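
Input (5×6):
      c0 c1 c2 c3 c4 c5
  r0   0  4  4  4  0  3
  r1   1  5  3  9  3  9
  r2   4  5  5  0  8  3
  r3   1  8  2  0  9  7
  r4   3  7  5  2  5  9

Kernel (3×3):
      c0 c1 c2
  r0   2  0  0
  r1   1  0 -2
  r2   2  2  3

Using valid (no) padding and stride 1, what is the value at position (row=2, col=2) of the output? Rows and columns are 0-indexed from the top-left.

The receptive field on the input at this output position is [5 0 8 / 2 0 9 / 5 2 5]. Elementwise product with the kernel and sum: 5·2 + 2·1 + 9·-2 + 5·2 + 2·2 + 5·3.

23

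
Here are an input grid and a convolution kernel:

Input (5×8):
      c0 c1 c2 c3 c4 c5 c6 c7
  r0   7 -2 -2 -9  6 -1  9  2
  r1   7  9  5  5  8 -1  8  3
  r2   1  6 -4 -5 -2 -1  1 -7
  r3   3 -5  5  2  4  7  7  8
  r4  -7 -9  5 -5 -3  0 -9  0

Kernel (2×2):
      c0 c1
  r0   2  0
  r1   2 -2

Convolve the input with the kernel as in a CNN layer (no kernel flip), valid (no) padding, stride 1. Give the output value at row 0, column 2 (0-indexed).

The receptive field on the input at this output position is [-2 -9 / 5 5]. Elementwise product with the kernel and sum: -2·2 + 5·2 + 5·-2.

-4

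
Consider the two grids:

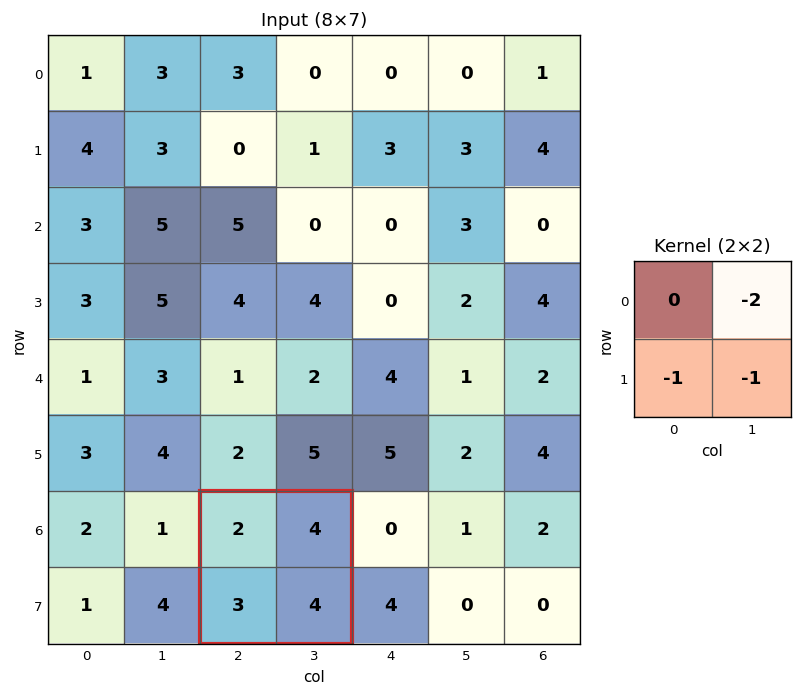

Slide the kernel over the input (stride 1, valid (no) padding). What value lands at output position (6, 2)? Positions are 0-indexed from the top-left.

The receptive field on the input at this output position is [2 4 / 3 4]. Elementwise product with the kernel and sum: 4·-2 + 3·-1 + 4·-1.

-15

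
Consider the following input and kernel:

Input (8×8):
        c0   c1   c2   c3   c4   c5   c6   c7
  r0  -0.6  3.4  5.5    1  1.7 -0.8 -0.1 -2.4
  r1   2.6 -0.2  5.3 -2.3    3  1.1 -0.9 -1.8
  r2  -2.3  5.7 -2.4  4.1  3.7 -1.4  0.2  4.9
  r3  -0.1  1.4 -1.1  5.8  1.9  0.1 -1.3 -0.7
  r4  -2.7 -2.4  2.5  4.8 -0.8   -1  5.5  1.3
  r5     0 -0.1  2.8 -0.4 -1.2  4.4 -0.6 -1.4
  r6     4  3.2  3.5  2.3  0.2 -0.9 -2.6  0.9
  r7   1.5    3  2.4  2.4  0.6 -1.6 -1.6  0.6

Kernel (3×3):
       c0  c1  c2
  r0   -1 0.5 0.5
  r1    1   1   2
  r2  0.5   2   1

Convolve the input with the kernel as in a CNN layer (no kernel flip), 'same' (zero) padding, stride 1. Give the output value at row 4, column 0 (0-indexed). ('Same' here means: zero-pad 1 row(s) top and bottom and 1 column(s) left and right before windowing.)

-6.95

The receptive field on the zero-padded input at this output position is [0 -0.1 1.4 / 0 -2.7 -2.4 / 0 0 -0.1]. Elementwise product with the kernel and sum: 0·-1 + -0.1·0.5 + 1.4·0.5 + 0·1 + -2.7·1 + -2.4·2 + 0·0.5 + 0·2 + -0.1·1.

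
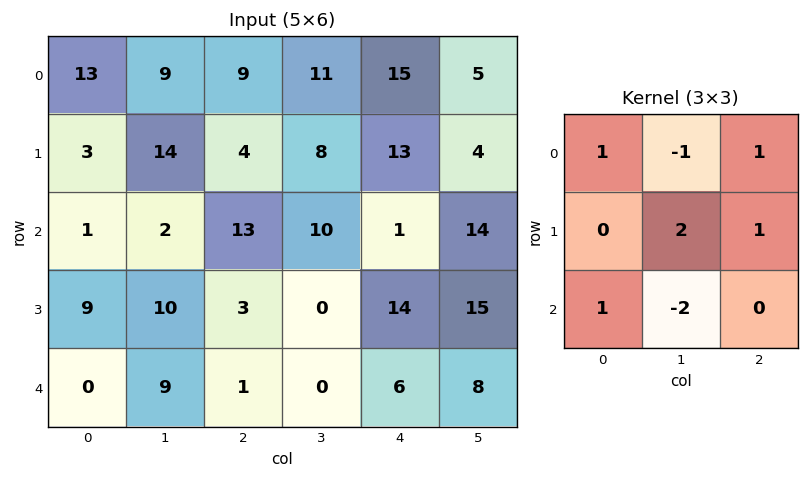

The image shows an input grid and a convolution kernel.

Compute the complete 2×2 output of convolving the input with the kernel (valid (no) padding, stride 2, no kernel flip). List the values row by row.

Output[0,0]: The receptive field on the input at this output position is [13 9 9 / 3 14 4 / 1 2 13]. Elementwise product with the kernel and sum: 13·1 + 9·-1 + 9·1 + 14·2 + 4·1 + 1·1 + 2·-2.

42 35
17 19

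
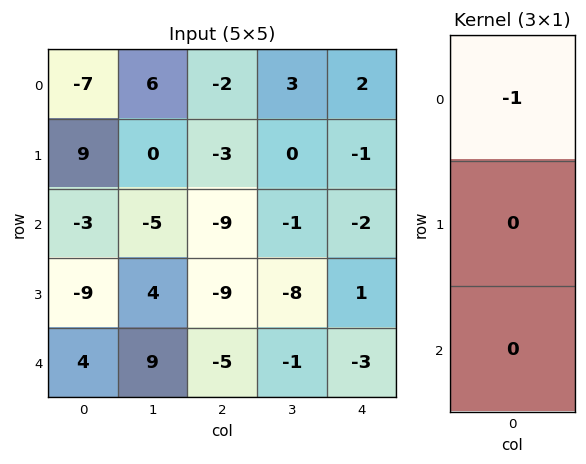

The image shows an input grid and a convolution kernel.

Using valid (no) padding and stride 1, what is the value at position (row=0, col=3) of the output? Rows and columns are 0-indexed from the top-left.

-3

The receptive field on the input at this output position is [3 / 0 / -1]. Elementwise product with the kernel and sum: 3·-1.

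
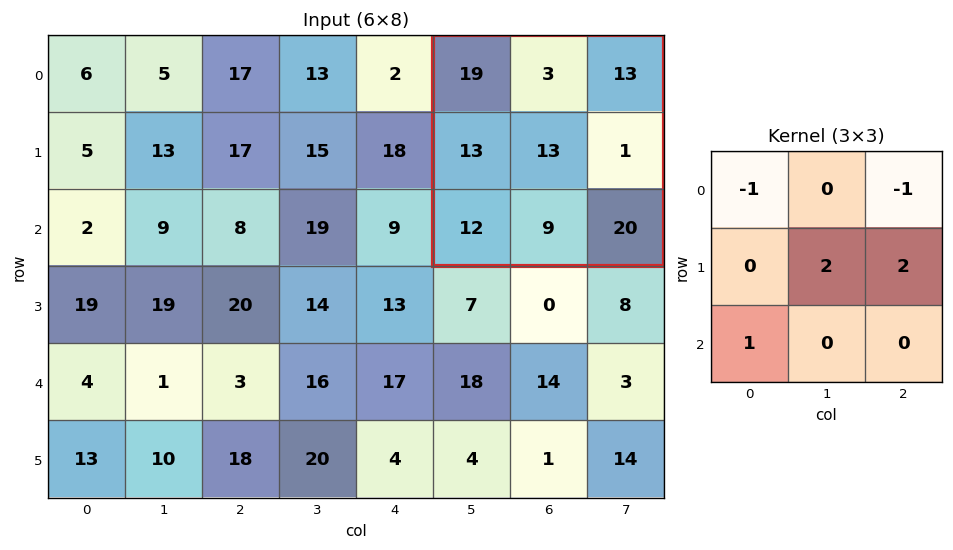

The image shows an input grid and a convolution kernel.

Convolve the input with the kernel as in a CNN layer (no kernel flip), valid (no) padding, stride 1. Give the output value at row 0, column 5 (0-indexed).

The receptive field on the input at this output position is [19 3 13 / 13 13 1 / 12 9 20]. Elementwise product with the kernel and sum: 19·-1 + 13·-1 + 13·2 + 1·2 + 12·1.

8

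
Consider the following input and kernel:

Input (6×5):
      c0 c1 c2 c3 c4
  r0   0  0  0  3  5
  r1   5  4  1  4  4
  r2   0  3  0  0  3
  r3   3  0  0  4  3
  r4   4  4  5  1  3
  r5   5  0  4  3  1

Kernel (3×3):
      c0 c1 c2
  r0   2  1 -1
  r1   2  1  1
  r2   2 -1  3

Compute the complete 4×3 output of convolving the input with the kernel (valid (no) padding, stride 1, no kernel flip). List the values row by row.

12 16 17
22 23 10
28 16 22
45 15 23

Output[0,0]: The receptive field on the input at this output position is [0 0 0 / 5 4 1 / 0 3 0]. Elementwise product with the kernel and sum: 0·2 + 0·1 + 0·-1 + 5·2 + 4·1 + 1·1 + 0·2 + 3·-1 + 0·3.
Output[0,1]: The receptive field on the input at this output position is [0 0 3 / 4 1 4 / 3 0 0]. Elementwise product with the kernel and sum: 0·2 + 0·1 + 3·-1 + 4·2 + 1·1 + 4·1 + 3·2 + 0·-1 + 0·3.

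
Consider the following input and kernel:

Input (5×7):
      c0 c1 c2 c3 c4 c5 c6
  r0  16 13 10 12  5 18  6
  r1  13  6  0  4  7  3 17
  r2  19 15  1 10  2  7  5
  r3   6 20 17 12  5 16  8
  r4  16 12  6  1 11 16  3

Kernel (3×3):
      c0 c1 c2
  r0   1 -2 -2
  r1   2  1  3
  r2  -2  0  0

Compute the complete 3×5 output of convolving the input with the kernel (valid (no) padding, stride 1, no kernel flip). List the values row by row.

Output[0,0]: The receptive field on the input at this output position is [16 13 10 / 13 6 0 / 19 15 1]. Elementwise product with the kernel and sum: 16·1 + 13·-2 + 10·-2 + 13·2 + 6·1 + 0·3 + 19·-2.

-36 -37 -1 -30 21
45 19 -38 3 -17
38 62 26 67 6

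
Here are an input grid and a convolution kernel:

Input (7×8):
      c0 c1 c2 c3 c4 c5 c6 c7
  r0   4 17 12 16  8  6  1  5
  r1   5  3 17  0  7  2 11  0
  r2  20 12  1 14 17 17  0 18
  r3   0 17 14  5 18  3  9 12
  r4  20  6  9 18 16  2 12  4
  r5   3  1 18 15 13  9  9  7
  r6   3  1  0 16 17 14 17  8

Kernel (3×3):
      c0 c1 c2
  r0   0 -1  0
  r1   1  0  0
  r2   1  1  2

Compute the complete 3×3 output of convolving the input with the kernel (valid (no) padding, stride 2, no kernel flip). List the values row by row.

Output[0,0]: The receptive field on the input at this output position is [4 17 12 / 5 3 17 / 20 12 1]. Elementwise product with the kernel and sum: 17·-1 + 5·1 + 20·1 + 12·1 + 1·2.

22 50 35
32 59 43
1 50 76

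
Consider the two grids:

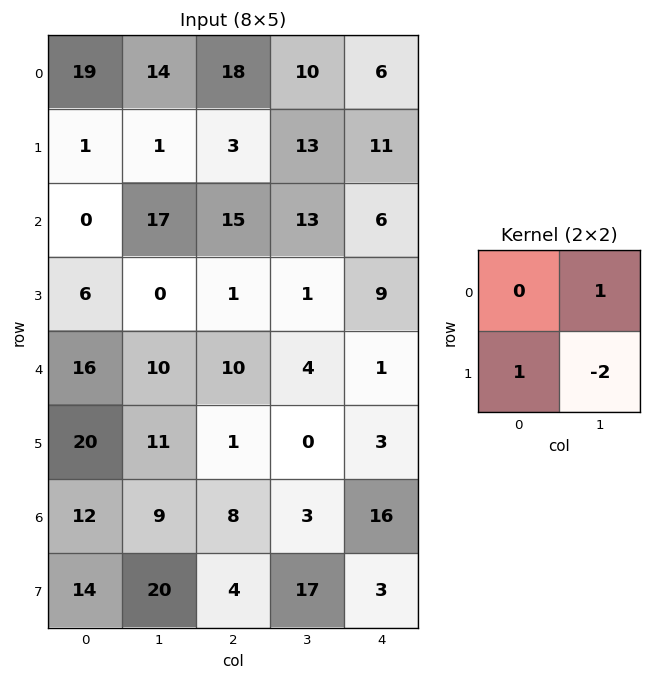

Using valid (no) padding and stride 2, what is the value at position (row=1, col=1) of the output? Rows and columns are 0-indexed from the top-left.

12

The receptive field on the input at this output position is [15 13 / 1 1]. Elementwise product with the kernel and sum: 13·1 + 1·1 + 1·-2.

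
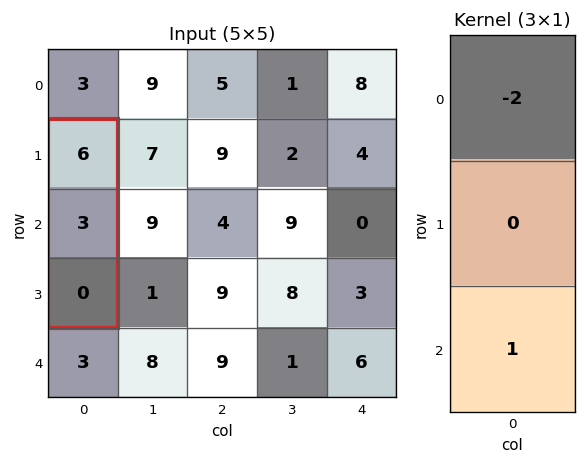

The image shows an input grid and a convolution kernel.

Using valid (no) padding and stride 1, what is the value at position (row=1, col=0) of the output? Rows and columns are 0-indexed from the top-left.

-12

The receptive field on the input at this output position is [6 / 3 / 0]. Elementwise product with the kernel and sum: 6·-2 + 0·1.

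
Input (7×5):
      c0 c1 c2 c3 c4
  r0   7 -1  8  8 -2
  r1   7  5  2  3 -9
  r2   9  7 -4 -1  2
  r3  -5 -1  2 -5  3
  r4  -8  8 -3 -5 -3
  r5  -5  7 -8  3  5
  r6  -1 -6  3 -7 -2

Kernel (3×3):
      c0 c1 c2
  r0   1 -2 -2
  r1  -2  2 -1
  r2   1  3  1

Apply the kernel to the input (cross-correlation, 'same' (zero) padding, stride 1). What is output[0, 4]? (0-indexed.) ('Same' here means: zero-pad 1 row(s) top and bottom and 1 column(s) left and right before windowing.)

The receptive field on the zero-padded input at this output position is [0 0 0 / 8 -2 0 / 3 -9 0]. Elementwise product with the kernel and sum: 0·1 + 0·-2 + 0·-2 + 8·-2 + -2·2 + 0·-1 + 3·1 + -9·3 + 0·1.

-44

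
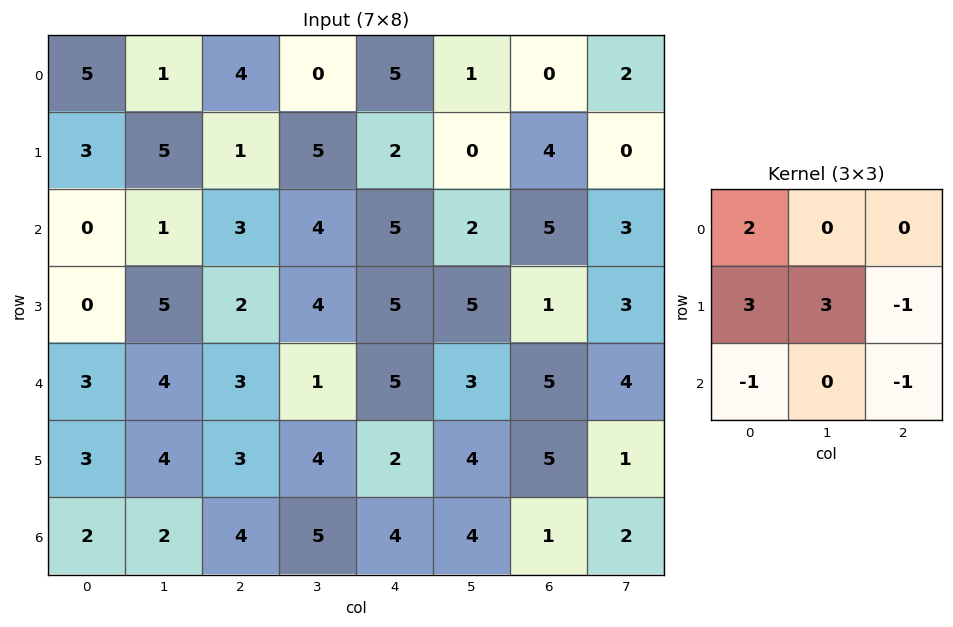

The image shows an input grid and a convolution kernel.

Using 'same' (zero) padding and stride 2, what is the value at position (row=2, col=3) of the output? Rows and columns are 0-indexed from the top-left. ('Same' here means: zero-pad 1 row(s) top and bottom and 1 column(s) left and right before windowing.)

25

The receptive field on the zero-padded input at this output position is [5 1 3 / 3 5 4 / 4 5 1]. Elementwise product with the kernel and sum: 5·2 + 3·3 + 5·3 + 4·-1 + 4·-1 + 1·-1.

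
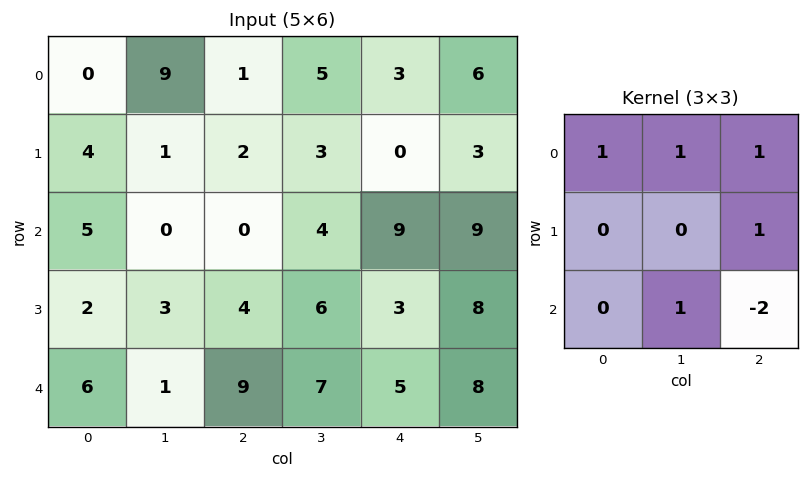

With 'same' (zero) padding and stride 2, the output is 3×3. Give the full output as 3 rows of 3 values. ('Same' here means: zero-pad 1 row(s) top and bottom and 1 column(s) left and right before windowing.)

11 1 0
1 2 2
6 20 25

Output[0,0]: The receptive field on the zero-padded input at this output position is [0 0 0 / 0 0 9 / 0 4 1]. Elementwise product with the kernel and sum: 0·1 + 0·1 + 0·1 + 9·1 + 4·1 + 1·-2.
Output[0,1]: The receptive field on the zero-padded input at this output position is [0 0 0 / 9 1 5 / 1 2 3]. Elementwise product with the kernel and sum: 0·1 + 0·1 + 0·1 + 5·1 + 2·1 + 3·-2.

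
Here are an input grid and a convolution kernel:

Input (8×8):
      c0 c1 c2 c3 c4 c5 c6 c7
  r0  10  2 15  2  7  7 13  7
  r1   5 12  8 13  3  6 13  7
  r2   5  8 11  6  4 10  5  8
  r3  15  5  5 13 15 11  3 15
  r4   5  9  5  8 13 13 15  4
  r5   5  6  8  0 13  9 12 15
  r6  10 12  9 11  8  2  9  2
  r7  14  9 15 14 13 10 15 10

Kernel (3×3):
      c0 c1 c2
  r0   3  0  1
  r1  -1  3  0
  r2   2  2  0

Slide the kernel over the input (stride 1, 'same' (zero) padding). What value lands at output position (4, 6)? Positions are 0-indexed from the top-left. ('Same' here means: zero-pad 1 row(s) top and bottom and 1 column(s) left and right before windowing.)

122

The receptive field on the zero-padded input at this output position is [11 3 15 / 13 15 4 / 9 12 15]. Elementwise product with the kernel and sum: 11·3 + 15·1 + 13·-1 + 15·3 + 9·2 + 12·2.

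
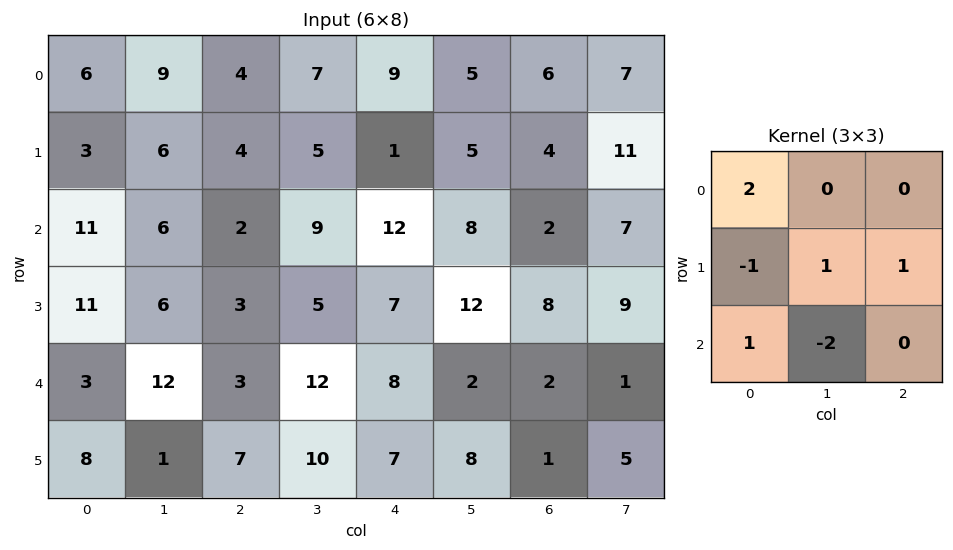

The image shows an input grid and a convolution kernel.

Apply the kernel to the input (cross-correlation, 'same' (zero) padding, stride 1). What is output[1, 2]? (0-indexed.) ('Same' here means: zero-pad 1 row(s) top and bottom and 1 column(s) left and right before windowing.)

The receptive field on the zero-padded input at this output position is [9 4 7 / 6 4 5 / 6 2 9]. Elementwise product with the kernel and sum: 9·2 + 6·-1 + 4·1 + 5·1 + 6·1 + 2·-2.

23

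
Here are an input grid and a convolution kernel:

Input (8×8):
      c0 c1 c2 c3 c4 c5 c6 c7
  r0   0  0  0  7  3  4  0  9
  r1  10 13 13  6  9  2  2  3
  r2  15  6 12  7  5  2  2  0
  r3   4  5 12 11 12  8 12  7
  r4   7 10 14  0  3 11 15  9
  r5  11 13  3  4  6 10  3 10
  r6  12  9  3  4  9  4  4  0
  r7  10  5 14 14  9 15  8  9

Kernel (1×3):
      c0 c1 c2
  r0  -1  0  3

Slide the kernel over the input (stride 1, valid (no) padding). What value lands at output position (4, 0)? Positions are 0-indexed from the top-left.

35

The receptive field on the input at this output position is [7 10 14]. Elementwise product with the kernel and sum: 7·-1 + 14·3.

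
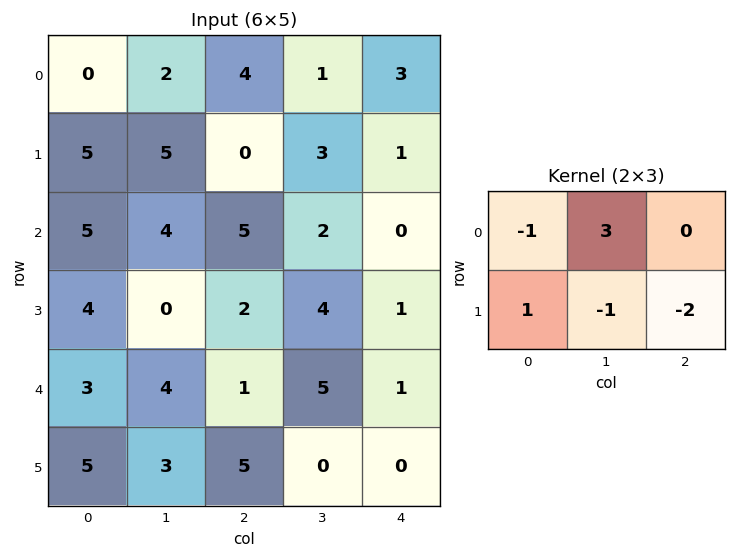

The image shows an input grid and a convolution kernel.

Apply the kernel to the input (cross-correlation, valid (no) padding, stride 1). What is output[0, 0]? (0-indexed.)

6

The receptive field on the input at this output position is [0 2 4 / 5 5 0]. Elementwise product with the kernel and sum: 0·-1 + 2·3 + 5·1 + 5·-1 + 0·-2.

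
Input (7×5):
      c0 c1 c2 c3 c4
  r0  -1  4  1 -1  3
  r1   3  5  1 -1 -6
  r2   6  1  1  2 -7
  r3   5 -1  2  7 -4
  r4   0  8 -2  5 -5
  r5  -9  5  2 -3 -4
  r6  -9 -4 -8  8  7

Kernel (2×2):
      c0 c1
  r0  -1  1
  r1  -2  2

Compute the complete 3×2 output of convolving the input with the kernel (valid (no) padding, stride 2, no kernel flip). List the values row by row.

9 -6
-17 11
36 -3

Output[0,0]: The receptive field on the input at this output position is [-1 4 / 3 5]. Elementwise product with the kernel and sum: -1·-1 + 4·1 + 3·-2 + 5·2.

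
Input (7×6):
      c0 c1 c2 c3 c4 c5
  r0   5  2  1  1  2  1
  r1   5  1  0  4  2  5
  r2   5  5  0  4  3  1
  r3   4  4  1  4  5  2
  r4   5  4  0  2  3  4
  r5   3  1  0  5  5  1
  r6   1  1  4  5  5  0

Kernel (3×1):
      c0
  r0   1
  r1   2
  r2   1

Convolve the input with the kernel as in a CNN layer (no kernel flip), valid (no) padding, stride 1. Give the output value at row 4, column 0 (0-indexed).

12

The receptive field on the input at this output position is [5 / 3 / 1]. Elementwise product with the kernel and sum: 5·1 + 3·2 + 1·1.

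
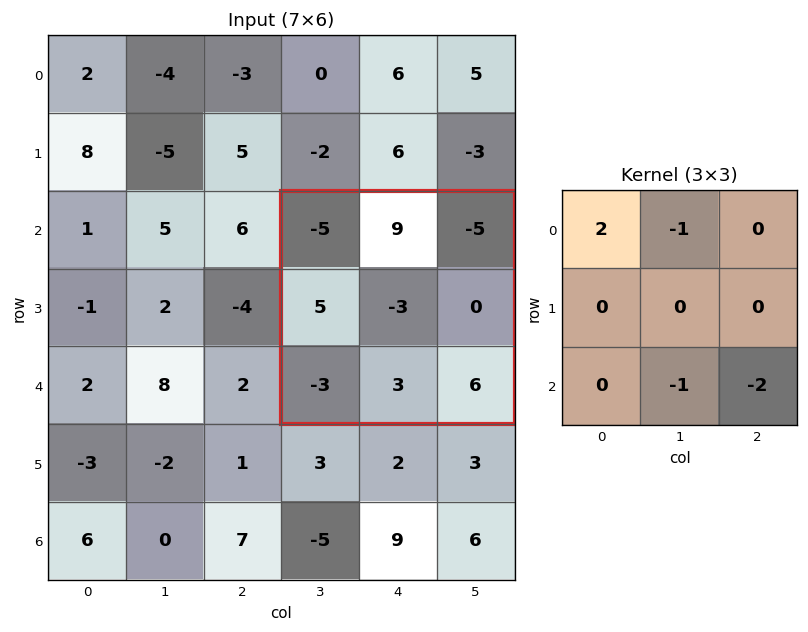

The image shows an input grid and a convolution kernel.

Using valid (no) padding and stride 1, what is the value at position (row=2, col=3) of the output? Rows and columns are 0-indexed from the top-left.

-34

The receptive field on the input at this output position is [-5 9 -5 / 5 -3 0 / -3 3 6]. Elementwise product with the kernel and sum: -5·2 + 9·-1 + 3·-1 + 6·-2.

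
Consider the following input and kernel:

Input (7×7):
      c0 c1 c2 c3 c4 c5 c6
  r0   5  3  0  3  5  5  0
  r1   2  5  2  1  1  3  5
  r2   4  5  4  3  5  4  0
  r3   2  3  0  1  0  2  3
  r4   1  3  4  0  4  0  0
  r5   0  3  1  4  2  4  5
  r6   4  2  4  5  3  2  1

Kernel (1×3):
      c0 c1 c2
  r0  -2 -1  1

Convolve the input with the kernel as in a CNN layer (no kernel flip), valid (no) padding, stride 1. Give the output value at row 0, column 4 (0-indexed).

The receptive field on the input at this output position is [5 5 0]. Elementwise product with the kernel and sum: 5·-2 + 5·-1 + 0·1.

-15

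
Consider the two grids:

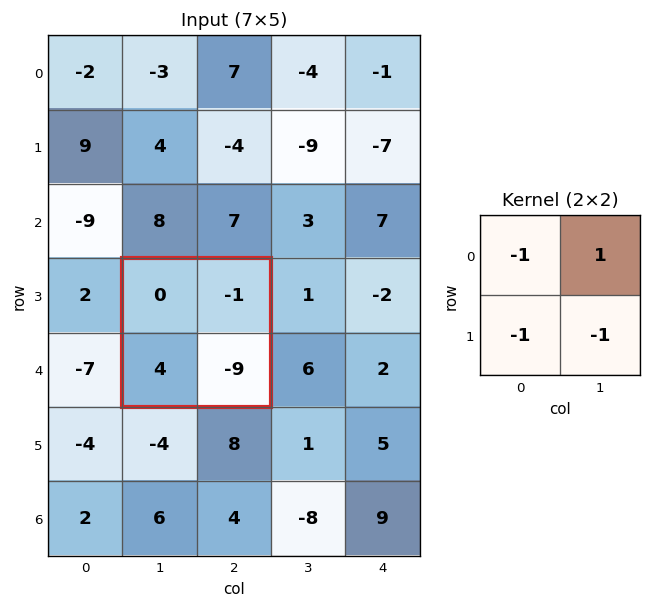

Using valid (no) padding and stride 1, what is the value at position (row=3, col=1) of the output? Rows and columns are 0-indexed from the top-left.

The receptive field on the input at this output position is [0 -1 / 4 -9]. Elementwise product with the kernel and sum: 0·-1 + -1·1 + 4·-1 + -9·-1.

4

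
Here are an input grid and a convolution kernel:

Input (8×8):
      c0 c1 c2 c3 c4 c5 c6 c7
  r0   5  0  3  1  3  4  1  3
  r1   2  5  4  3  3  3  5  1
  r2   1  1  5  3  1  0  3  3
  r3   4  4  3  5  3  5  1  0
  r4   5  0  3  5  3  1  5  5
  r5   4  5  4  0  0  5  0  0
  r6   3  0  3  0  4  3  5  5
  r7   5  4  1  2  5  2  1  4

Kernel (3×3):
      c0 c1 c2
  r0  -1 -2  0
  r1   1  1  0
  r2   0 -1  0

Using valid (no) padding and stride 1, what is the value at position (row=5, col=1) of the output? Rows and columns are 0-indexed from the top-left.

The receptive field on the input at this output position is [5 4 0 / 0 3 0 / 4 1 2]. Elementwise product with the kernel and sum: 5·-1 + 4·-2 + 0·1 + 3·1 + 1·-1.

-11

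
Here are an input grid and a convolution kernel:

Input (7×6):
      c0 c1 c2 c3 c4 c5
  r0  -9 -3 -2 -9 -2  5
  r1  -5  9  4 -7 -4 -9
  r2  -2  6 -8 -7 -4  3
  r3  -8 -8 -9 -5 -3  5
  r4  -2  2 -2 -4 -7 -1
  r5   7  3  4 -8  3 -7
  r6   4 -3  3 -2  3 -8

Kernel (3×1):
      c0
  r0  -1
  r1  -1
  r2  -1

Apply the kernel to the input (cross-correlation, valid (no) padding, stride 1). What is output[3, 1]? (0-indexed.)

The receptive field on the input at this output position is [-8 / 2 / 3]. Elementwise product with the kernel and sum: -8·-1 + 2·-1 + 3·-1.

3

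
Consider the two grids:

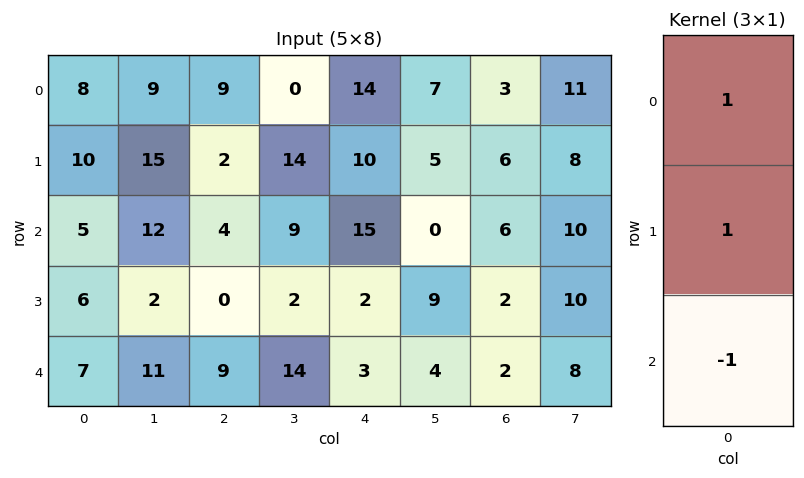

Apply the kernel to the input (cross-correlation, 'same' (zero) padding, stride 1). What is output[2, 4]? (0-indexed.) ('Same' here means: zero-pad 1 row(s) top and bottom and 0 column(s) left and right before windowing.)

23

The receptive field on the zero-padded input at this output position is [10 / 15 / 2]. Elementwise product with the kernel and sum: 10·1 + 15·1 + 2·-1.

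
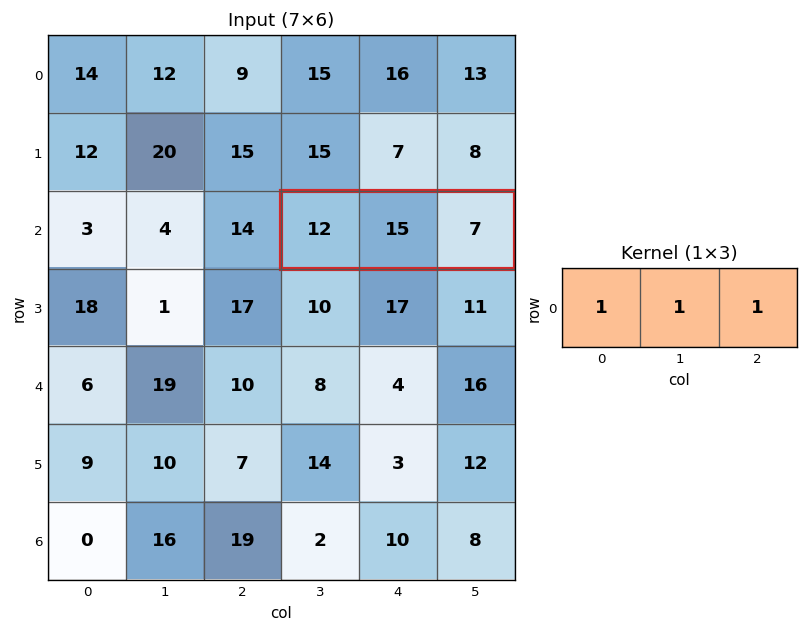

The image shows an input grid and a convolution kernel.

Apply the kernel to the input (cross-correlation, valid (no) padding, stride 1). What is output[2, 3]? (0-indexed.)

The receptive field on the input at this output position is [12 15 7]. Elementwise product with the kernel and sum: 12·1 + 15·1 + 7·1.

34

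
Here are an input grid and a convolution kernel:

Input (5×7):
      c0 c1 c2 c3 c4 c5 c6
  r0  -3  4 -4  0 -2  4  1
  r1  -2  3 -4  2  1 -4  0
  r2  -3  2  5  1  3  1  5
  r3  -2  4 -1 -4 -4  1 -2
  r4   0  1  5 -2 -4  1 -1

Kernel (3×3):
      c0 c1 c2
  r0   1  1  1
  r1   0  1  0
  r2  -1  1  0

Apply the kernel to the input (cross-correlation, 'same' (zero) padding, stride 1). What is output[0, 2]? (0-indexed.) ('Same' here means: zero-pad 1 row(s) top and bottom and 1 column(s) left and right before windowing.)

The receptive field on the zero-padded input at this output position is [0 0 0 / 4 -4 0 / 3 -4 2]. Elementwise product with the kernel and sum: 0·1 + 0·1 + 0·1 + -4·1 + 3·-1 + -4·1.

-11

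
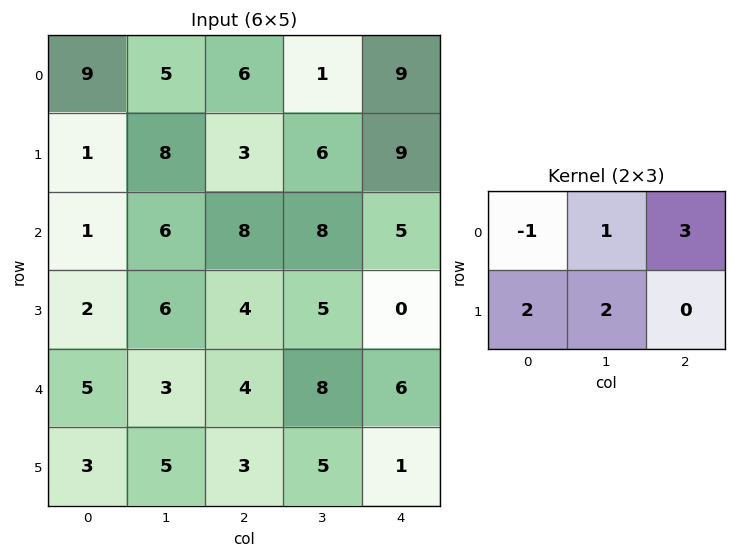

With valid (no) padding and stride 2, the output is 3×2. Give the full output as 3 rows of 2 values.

32 40
45 33
26 38

Output[0,0]: The receptive field on the input at this output position is [9 5 6 / 1 8 3]. Elementwise product with the kernel and sum: 9·-1 + 5·1 + 6·3 + 1·2 + 8·2.
Output[0,1]: The receptive field on the input at this output position is [6 1 9 / 3 6 9]. Elementwise product with the kernel and sum: 6·-1 + 1·1 + 9·3 + 3·2 + 6·2.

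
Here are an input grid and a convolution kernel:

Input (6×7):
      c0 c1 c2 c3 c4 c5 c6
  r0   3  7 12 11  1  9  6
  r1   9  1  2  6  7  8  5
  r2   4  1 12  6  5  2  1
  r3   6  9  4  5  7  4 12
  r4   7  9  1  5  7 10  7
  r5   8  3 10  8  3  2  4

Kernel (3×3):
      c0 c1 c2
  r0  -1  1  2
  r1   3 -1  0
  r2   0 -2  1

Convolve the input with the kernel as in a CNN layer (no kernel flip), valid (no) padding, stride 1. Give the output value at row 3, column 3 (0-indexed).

The receptive field on the input at this output position is [5 7 4 / 5 7 10 / 8 3 2]. Elementwise product with the kernel and sum: 5·-1 + 7·1 + 4·2 + 5·3 + 7·-1 + 3·-2 + 2·1.

14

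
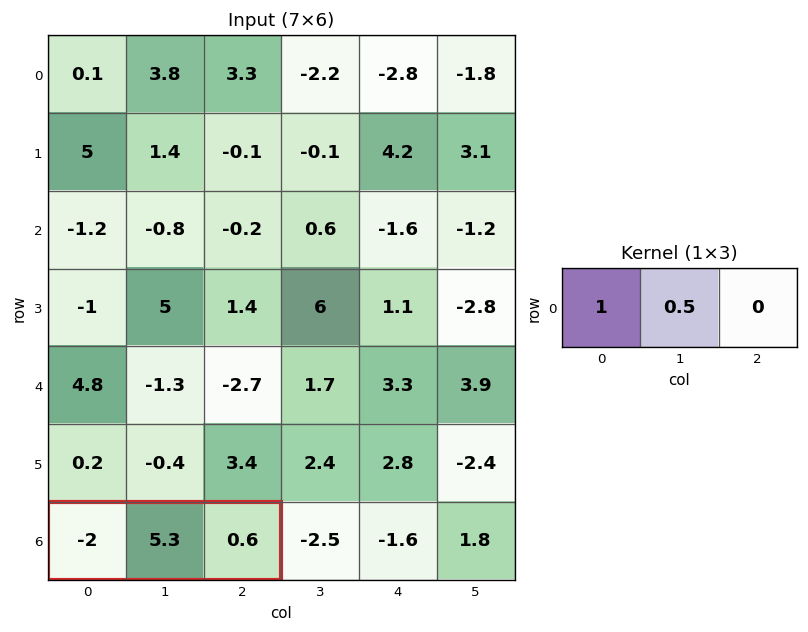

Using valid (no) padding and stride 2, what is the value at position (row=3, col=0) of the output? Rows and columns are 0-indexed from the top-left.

The receptive field on the input at this output position is [-2 5.3 0.6]. Elementwise product with the kernel and sum: -2·1 + 5.3·0.5.

0.65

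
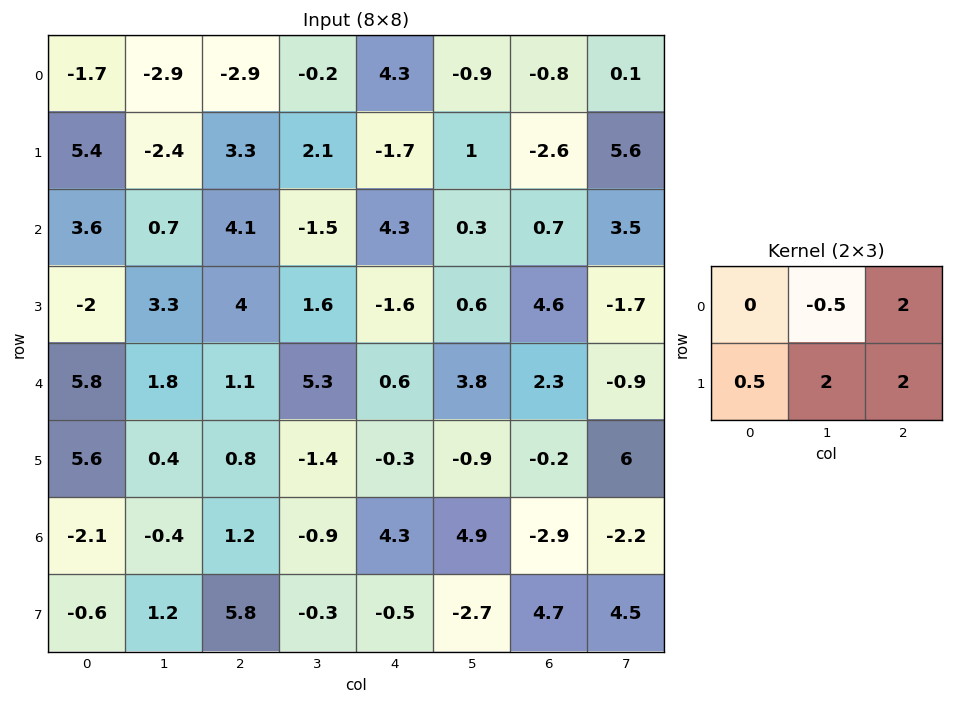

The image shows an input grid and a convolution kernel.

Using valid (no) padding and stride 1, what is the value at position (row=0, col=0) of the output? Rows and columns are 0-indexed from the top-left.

The receptive field on the input at this output position is [-1.7 -2.9 -2.9 / 5.4 -2.4 3.3]. Elementwise product with the kernel and sum: -2.9·-0.5 + -2.9·2 + 5.4·0.5 + -2.4·2 + 3.3·2.

0.15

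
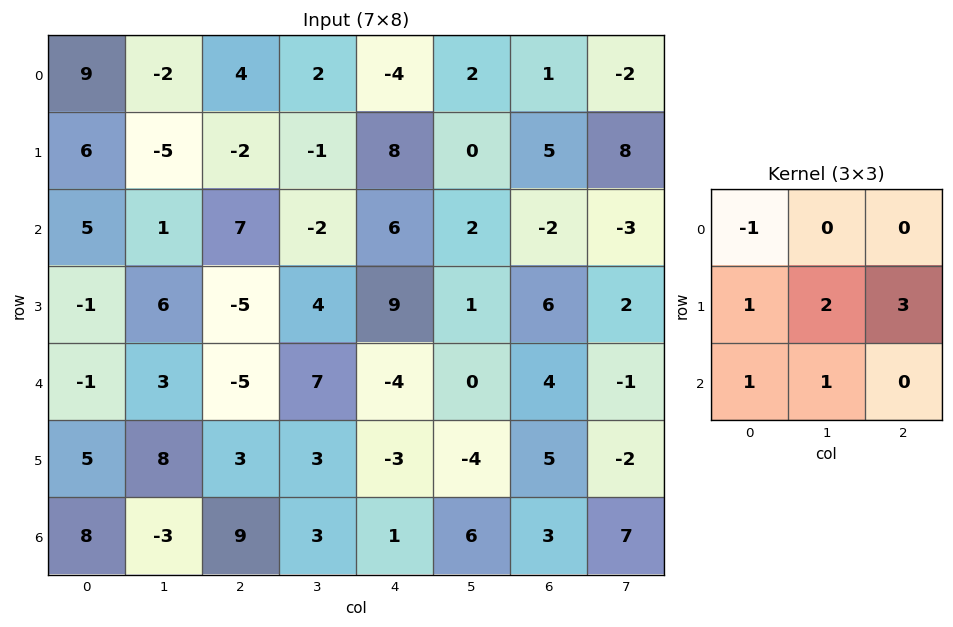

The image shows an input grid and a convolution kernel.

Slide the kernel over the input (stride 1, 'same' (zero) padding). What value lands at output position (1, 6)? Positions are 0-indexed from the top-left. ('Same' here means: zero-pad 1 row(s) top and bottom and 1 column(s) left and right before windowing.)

32

The receptive field on the zero-padded input at this output position is [2 1 -2 / 0 5 8 / 2 -2 -3]. Elementwise product with the kernel and sum: 2·-1 + 0·1 + 5·2 + 8·3 + 2·1 + -2·1.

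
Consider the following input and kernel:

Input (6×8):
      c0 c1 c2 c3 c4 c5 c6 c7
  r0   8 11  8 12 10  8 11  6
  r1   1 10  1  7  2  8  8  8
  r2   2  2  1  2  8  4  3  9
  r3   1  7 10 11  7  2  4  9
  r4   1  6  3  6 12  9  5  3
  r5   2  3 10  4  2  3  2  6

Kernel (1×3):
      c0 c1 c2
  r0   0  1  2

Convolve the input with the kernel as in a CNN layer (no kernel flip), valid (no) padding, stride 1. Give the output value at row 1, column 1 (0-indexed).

The receptive field on the input at this output position is [10 1 7]. Elementwise product with the kernel and sum: 1·1 + 7·2.

15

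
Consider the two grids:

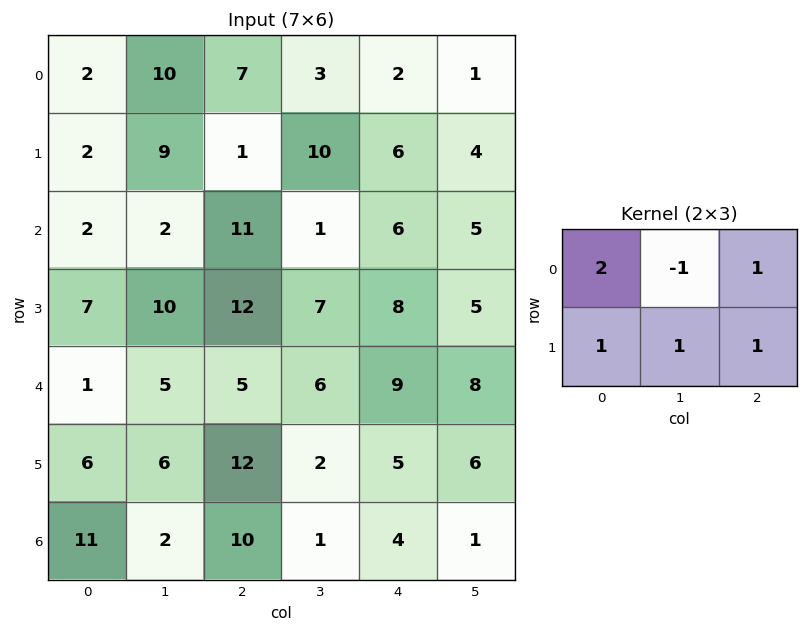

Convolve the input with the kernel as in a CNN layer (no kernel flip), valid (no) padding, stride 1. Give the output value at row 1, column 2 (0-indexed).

The receptive field on the input at this output position is [1 10 6 / 11 1 6]. Elementwise product with the kernel and sum: 1·2 + 10·-1 + 6·1 + 11·1 + 1·1 + 6·1.

16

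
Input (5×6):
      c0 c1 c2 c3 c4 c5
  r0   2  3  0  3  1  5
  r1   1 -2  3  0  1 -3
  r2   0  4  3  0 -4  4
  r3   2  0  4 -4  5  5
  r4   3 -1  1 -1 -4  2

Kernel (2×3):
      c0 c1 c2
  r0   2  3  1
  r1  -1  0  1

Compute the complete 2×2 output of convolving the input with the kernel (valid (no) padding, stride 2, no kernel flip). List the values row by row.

Output[0,0]: The receptive field on the input at this output position is [2 3 0 / 1 -2 3]. Elementwise product with the kernel and sum: 2·2 + 3·3 + 0·1 + 1·-1 + 3·1.
Output[0,1]: The receptive field on the input at this output position is [0 3 1 / 3 0 1]. Elementwise product with the kernel and sum: 0·2 + 3·3 + 1·1 + 3·-1 + 1·1.

15 8
17 3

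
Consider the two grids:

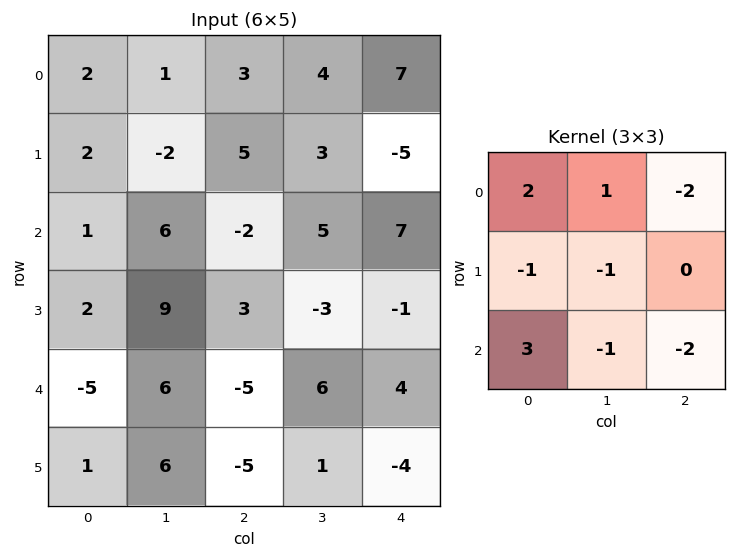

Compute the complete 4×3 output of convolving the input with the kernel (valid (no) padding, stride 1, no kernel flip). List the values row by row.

Output[0,0]: The receptive field on the input at this output position is [2 1 3 / 2 -2 5 / 1 6 -2]. Elementwise product with the kernel and sum: 2·2 + 1·1 + 3·-2 + 2·-1 + -2·-1 + 1·3 + 6·-1 + -2·-2.
Output[0,1]: The receptive field on the input at this output position is [1 3 4 / -2 5 3 / 6 -2 5]. Elementwise product with the kernel and sum: 1·2 + 3·1 + 4·-2 + -2·-1 + 5·-1 + 6·3 + -2·-1 + 5·-2.

0 4 -37
-24 21 34
-10 -1 -42
13 47 -4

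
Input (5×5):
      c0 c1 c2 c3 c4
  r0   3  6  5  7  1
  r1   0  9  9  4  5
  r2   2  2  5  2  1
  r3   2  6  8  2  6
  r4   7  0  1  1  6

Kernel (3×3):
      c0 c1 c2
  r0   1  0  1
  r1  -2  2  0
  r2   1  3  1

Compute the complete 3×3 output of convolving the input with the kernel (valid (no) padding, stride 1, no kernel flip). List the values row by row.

39 32 8
37 51 28
23 12 4

Output[0,0]: The receptive field on the input at this output position is [3 6 5 / 0 9 9 / 2 2 5]. Elementwise product with the kernel and sum: 3·1 + 5·1 + 0·-2 + 9·2 + 2·1 + 2·3 + 5·1.
Output[0,1]: The receptive field on the input at this output position is [6 5 7 / 9 9 4 / 2 5 2]. Elementwise product with the kernel and sum: 6·1 + 7·1 + 9·-2 + 9·2 + 2·1 + 5·3 + 2·1.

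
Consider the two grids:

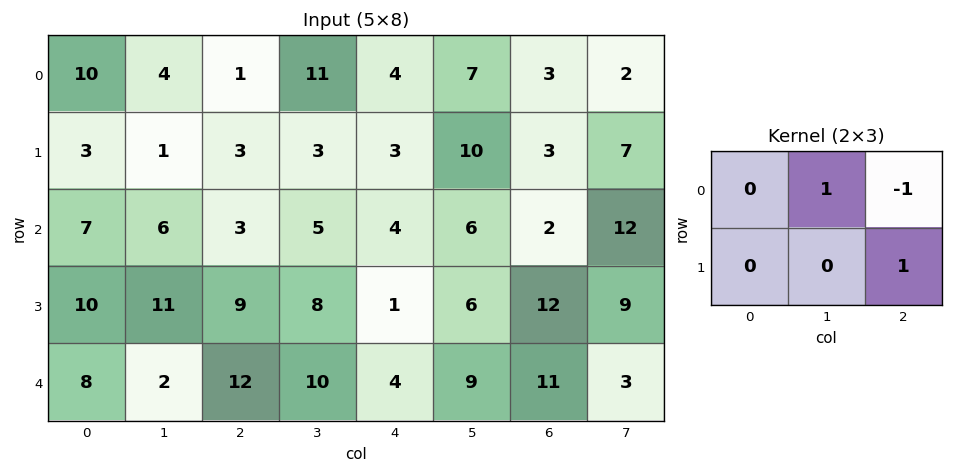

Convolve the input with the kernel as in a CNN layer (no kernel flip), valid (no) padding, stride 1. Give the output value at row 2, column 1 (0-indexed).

6

The receptive field on the input at this output position is [6 3 5 / 11 9 8]. Elementwise product with the kernel and sum: 3·1 + 5·-1 + 8·1.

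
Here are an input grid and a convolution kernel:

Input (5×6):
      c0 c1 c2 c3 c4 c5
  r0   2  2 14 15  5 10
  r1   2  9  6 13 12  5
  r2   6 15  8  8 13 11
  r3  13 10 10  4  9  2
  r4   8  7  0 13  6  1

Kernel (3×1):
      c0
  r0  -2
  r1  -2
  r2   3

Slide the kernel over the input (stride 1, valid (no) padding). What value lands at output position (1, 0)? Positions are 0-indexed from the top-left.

The receptive field on the input at this output position is [2 / 6 / 13]. Elementwise product with the kernel and sum: 2·-2 + 6·-2 + 13·3.

23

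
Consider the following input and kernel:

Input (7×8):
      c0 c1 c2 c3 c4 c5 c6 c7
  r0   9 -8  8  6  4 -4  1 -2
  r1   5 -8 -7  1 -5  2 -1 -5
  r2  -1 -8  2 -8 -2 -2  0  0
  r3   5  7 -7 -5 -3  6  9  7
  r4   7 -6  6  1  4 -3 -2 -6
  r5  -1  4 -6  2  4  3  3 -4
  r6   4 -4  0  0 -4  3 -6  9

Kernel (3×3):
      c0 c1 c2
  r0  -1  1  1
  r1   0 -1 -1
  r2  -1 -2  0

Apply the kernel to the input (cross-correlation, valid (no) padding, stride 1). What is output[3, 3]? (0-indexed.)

The receptive field on the input at this output position is [-5 -3 6 / 1 4 -3 / 2 4 3]. Elementwise product with the kernel and sum: -5·-1 + -3·1 + 6·1 + 4·-1 + -3·-1 + 2·-1 + 4·-2.

-3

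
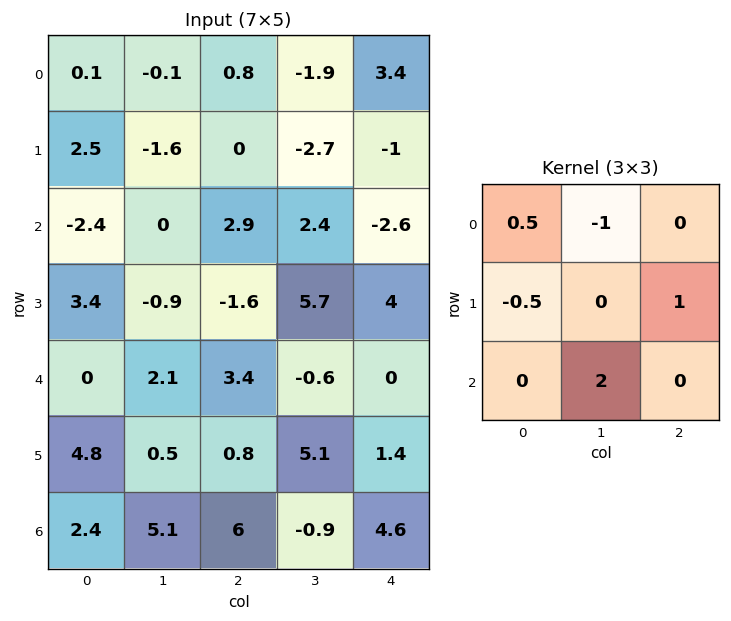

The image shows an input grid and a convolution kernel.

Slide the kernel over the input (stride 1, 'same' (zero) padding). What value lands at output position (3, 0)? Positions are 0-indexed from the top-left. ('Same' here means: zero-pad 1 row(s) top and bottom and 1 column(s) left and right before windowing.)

The receptive field on the zero-padded input at this output position is [0 -2.4 0 / 0 3.4 -0.9 / 0 0 2.1]. Elementwise product with the kernel and sum: 0·0.5 + -2.4·-1 + 0·-0.5 + -0.9·1 + 0·2.

1.5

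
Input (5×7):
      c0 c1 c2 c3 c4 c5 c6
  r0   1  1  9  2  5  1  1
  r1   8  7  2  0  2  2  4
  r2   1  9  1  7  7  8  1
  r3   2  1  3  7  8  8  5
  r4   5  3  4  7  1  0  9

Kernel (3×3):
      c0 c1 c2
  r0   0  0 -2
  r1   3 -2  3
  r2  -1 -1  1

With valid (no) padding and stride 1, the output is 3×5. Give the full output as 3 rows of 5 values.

Output[0,0]: The receptive field on the input at this output position is [1 1 9 / 8 7 2 / 1 9 1]. Elementwise product with the kernel and sum: 9·-2 + 8·3 + 7·-2 + 2·3 + 1·-1 + 9·-1 + 1·1.
Output[0,1]: The receptive field on the input at this output position is [1 9 2 / 7 2 0 / 9 1 7]. Elementwise product with the kernel and sum: 2·-2 + 7·3 + 2·-2 + 0·3 + 9·-1 + 1·-1 + 7·1.

-11 10 1 -6 -2
-16 49 4 20 -11
7 4 -5 5 29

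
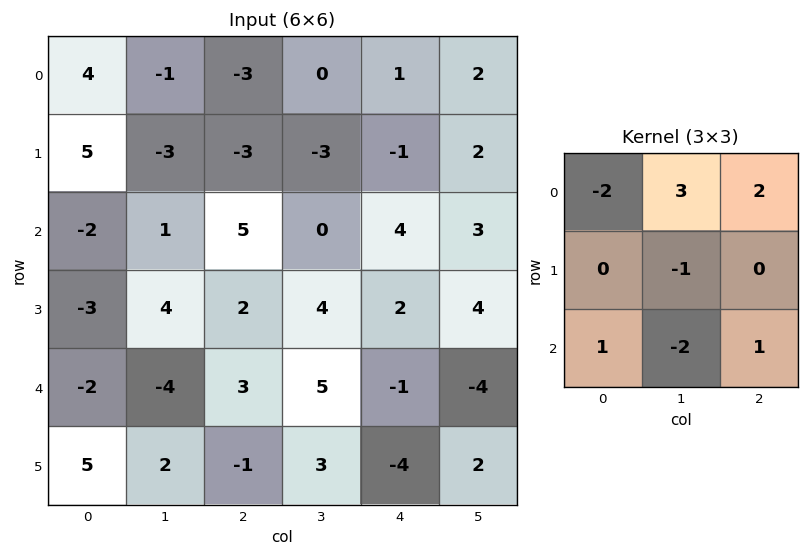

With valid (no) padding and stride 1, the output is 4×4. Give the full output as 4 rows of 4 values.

Output[0,0]: The receptive field on the input at this output position is [4 -1 -3 / 5 -3 -3 / -2 1 5]. Elementwise product with the kernel and sum: 4·-2 + -1·3 + -3·2 + -3·-1 + -2·1 + 1·-2 + 5·1.

-13 -13 20 3
-35 -10 -9 7
22 6 -14 19
26 10 -4 20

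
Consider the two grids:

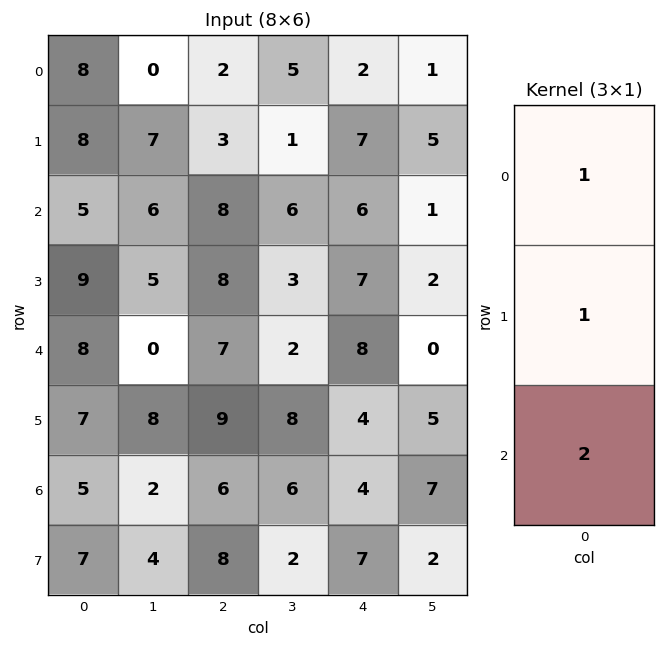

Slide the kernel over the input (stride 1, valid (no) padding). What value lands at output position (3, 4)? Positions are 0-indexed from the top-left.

23

The receptive field on the input at this output position is [7 / 8 / 4]. Elementwise product with the kernel and sum: 7·1 + 8·1 + 4·2.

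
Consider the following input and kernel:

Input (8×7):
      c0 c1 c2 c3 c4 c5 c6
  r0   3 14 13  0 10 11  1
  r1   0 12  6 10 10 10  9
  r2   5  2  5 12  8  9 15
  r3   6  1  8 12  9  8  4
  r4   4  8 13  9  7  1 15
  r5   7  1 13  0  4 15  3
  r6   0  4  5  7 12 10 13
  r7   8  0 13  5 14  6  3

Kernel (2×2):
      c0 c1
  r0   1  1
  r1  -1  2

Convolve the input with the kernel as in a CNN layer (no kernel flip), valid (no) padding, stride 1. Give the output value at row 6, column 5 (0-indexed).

23

The receptive field on the input at this output position is [10 13 / 6 3]. Elementwise product with the kernel and sum: 10·1 + 13·1 + 6·-1 + 3·2.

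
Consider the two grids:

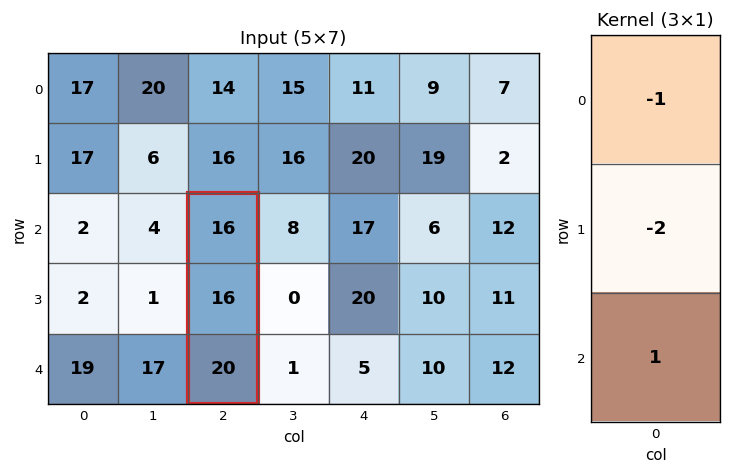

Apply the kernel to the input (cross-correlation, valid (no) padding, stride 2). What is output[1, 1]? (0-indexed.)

The receptive field on the input at this output position is [16 / 16 / 20]. Elementwise product with the kernel and sum: 16·-1 + 16·-2 + 20·1.

-28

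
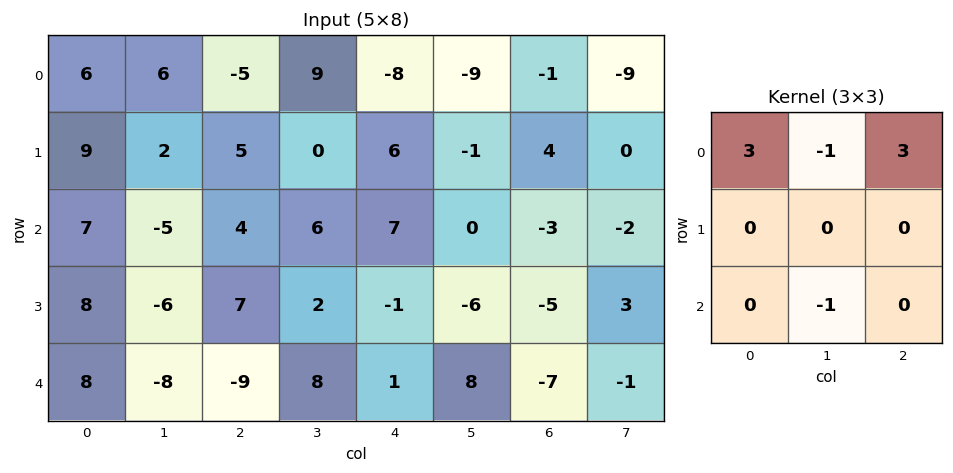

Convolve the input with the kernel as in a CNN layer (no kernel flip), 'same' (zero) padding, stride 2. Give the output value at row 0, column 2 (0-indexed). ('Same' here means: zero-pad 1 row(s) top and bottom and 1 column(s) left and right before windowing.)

-6

The receptive field on the zero-padded input at this output position is [0 0 0 / 9 -8 -9 / 0 6 -1]. Elementwise product with the kernel and sum: 0·3 + 0·-1 + 0·3 + 6·-1.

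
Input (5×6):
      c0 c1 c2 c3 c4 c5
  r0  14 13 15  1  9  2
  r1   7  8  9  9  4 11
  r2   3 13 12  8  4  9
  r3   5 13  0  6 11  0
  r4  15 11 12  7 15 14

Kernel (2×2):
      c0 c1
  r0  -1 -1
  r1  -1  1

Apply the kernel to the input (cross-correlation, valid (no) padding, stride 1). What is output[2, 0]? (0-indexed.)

The receptive field on the input at this output position is [3 13 / 5 13]. Elementwise product with the kernel and sum: 3·-1 + 13·-1 + 5·-1 + 13·1.

-8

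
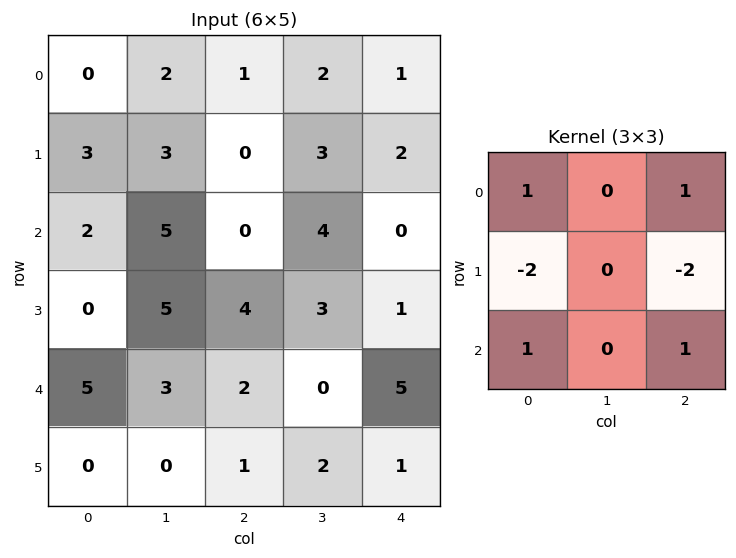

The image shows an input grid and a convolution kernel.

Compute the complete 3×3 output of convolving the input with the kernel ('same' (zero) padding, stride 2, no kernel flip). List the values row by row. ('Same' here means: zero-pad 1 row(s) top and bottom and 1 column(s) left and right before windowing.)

Output[0,0]: The receptive field on the zero-padded input at this output position is [0 0 0 / 0 0 2 / 0 3 3]. Elementwise product with the kernel and sum: 0·1 + 0·1 + 0·-2 + 2·-2 + 0·1 + 3·1.

-1 -2 -1
-2 -4 -2
-1 4 5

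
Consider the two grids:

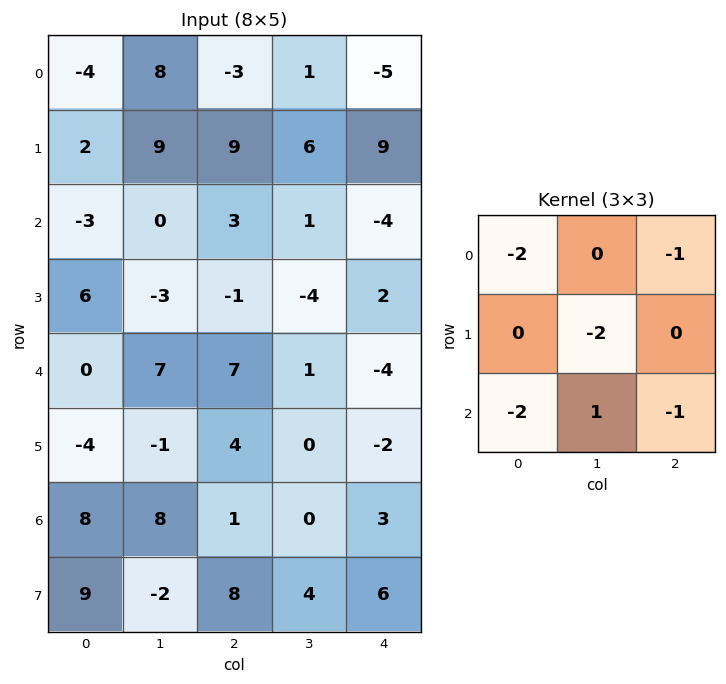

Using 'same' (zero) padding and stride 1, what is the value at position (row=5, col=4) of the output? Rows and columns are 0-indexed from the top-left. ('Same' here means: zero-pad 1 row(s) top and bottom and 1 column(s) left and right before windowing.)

5

The receptive field on the zero-padded input at this output position is [1 -4 0 / 0 -2 0 / 0 3 0]. Elementwise product with the kernel and sum: 1·-2 + 0·-1 + -2·-2 + 0·-2 + 3·1 + 0·-1.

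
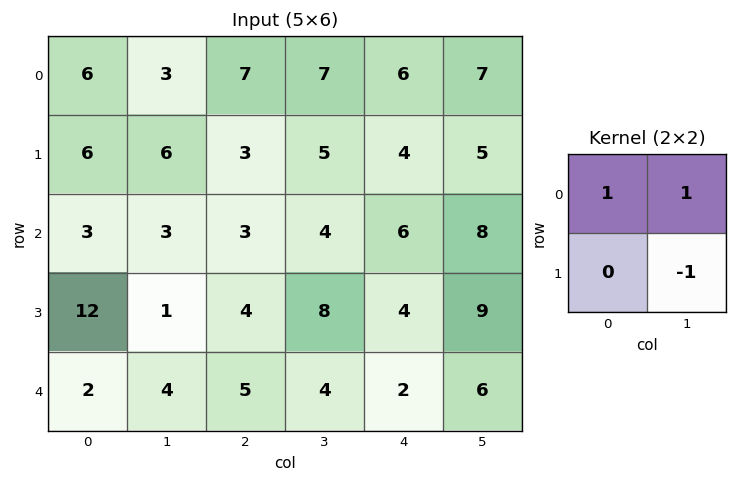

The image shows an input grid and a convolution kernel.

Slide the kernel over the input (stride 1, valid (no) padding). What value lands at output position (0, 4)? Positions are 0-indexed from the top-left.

8

The receptive field on the input at this output position is [6 7 / 4 5]. Elementwise product with the kernel and sum: 6·1 + 7·1 + 5·-1.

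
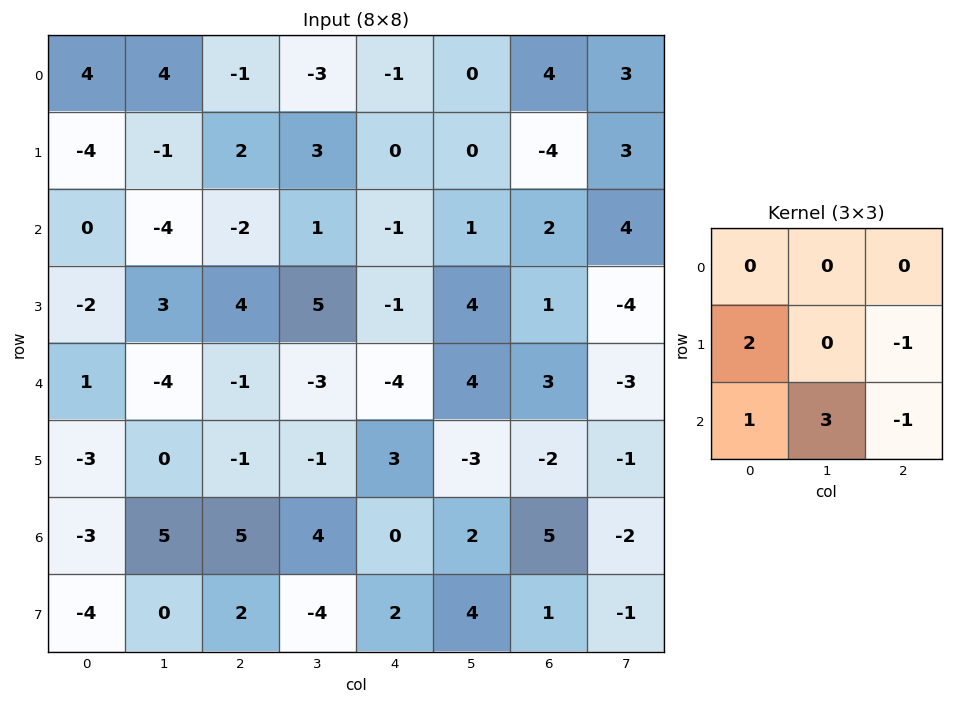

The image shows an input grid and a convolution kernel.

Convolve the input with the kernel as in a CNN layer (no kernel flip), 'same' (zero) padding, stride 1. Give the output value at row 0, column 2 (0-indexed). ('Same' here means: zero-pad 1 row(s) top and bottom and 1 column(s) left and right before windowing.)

The receptive field on the zero-padded input at this output position is [0 0 0 / 4 -1 -3 / -1 2 3]. Elementwise product with the kernel and sum: 4·2 + -3·-1 + -1·1 + 2·3 + 3·-1.

13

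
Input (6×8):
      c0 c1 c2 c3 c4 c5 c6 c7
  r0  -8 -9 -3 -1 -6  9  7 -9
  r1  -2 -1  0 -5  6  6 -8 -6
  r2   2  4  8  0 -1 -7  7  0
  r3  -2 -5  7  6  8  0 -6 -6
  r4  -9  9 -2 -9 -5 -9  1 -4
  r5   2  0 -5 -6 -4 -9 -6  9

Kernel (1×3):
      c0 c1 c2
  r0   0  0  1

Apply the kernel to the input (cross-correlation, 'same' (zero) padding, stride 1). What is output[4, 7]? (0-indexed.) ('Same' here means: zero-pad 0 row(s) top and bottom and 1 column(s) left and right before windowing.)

0

The receptive field on the zero-padded input at this output position is [1 -4 0]. Elementwise product with the kernel and sum: 0·1.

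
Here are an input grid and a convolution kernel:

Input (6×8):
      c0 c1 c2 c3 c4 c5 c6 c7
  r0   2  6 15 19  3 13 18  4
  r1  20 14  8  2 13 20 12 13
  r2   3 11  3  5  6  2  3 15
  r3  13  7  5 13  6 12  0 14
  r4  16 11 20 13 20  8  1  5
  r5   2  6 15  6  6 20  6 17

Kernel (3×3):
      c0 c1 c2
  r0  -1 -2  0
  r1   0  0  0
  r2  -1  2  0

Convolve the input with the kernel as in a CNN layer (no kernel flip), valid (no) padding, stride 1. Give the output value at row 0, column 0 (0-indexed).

5

The receptive field on the input at this output position is [2 6 15 / 20 14 8 / 3 11 3]. Elementwise product with the kernel and sum: 2·-1 + 6·-2 + 3·-1 + 11·2.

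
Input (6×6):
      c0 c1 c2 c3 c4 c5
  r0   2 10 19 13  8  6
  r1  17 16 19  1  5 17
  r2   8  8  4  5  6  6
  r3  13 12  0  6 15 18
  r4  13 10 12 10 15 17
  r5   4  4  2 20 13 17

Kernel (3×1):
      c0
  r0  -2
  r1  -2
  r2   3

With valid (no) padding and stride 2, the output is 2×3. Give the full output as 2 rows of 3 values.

-14 -64 -8
-3 28 3

Output[0,0]: The receptive field on the input at this output position is [2 / 17 / 8]. Elementwise product with the kernel and sum: 2·-2 + 17·-2 + 8·3.
Output[0,1]: The receptive field on the input at this output position is [19 / 19 / 4]. Elementwise product with the kernel and sum: 19·-2 + 19·-2 + 4·3.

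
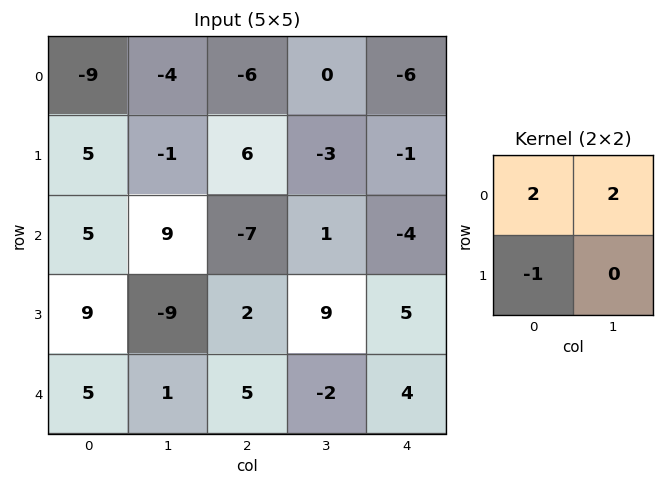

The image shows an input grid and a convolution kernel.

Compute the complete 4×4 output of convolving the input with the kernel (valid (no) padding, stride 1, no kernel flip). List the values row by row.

-31 -19 -18 -9
3 1 13 -9
19 13 -14 -15
-5 -15 17 30

Output[0,0]: The receptive field on the input at this output position is [-9 -4 / 5 -1]. Elementwise product with the kernel and sum: -9·2 + -4·2 + 5·-1.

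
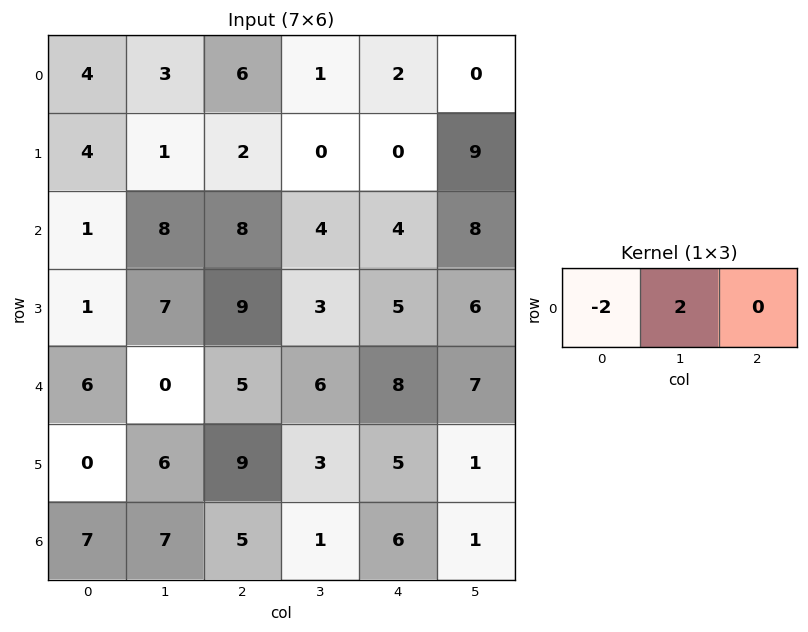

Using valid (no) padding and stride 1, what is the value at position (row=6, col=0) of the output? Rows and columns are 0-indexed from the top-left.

0

The receptive field on the input at this output position is [7 7 5]. Elementwise product with the kernel and sum: 7·-2 + 7·2.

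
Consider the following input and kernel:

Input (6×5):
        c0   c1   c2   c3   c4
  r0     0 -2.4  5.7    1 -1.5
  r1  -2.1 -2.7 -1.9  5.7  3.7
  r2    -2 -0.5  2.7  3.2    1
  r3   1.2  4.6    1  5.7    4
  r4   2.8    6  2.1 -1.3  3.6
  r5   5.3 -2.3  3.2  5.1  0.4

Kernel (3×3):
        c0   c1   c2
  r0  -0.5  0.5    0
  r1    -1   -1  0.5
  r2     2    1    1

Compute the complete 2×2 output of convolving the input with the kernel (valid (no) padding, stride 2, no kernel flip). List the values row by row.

Output[0,0]: The receptive field on the input at this output position is [0 -2.4 5.7 / -2.1 -2.7 -1.9 / -2 -0.5 2.7]. Elementwise product with the kernel and sum: 0·-0.5 + -2.4·0.5 + -2.1·-1 + -2.7·-1 + -1.9·0.5 + -2·2 + -0.5·1 + 2.7·1.
Output[0,1]: The receptive field on the input at this output position is [5.7 1 -1.5 / -1.9 5.7 3.7 / 2.7 3.2 1]. Elementwise product with the kernel and sum: 5.7·-0.5 + 1·0.5 + -1.9·-1 + 5.7·-1 + 3.7·0.5 + 2.7·2 + 3.2·1 + 1·1.

0.85 5.3
9.15 2.05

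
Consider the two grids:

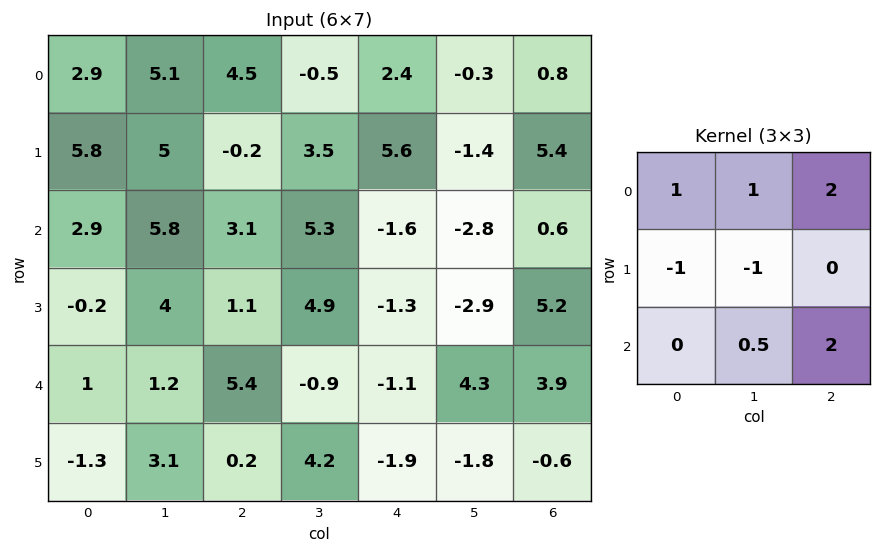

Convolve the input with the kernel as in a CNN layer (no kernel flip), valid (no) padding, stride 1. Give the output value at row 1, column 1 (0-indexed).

13.25

The receptive field on the input at this output position is [5 -0.2 3.5 / 5.8 3.1 5.3 / 4 1.1 4.9]. Elementwise product with the kernel and sum: 5·1 + -0.2·1 + 3.5·2 + 5.8·-1 + 3.1·-1 + 1.1·0.5 + 4.9·2.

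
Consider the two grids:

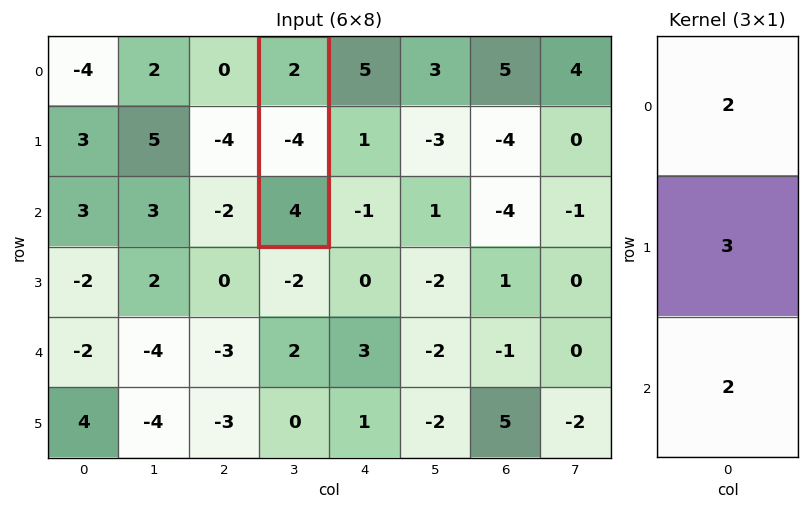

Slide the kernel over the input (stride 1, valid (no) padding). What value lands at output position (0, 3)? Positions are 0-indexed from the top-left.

0

The receptive field on the input at this output position is [2 / -4 / 4]. Elementwise product with the kernel and sum: 2·2 + -4·3 + 4·2.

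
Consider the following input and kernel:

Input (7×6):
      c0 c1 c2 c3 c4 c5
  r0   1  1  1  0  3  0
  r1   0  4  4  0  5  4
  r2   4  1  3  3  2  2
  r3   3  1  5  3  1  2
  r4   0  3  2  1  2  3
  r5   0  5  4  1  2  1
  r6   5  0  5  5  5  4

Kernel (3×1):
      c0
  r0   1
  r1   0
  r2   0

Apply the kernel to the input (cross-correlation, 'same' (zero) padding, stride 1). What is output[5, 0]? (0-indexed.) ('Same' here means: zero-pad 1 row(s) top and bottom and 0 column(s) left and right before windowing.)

The receptive field on the zero-padded input at this output position is [0 / 0 / 5]. Elementwise product with the kernel and sum: 0·1.

0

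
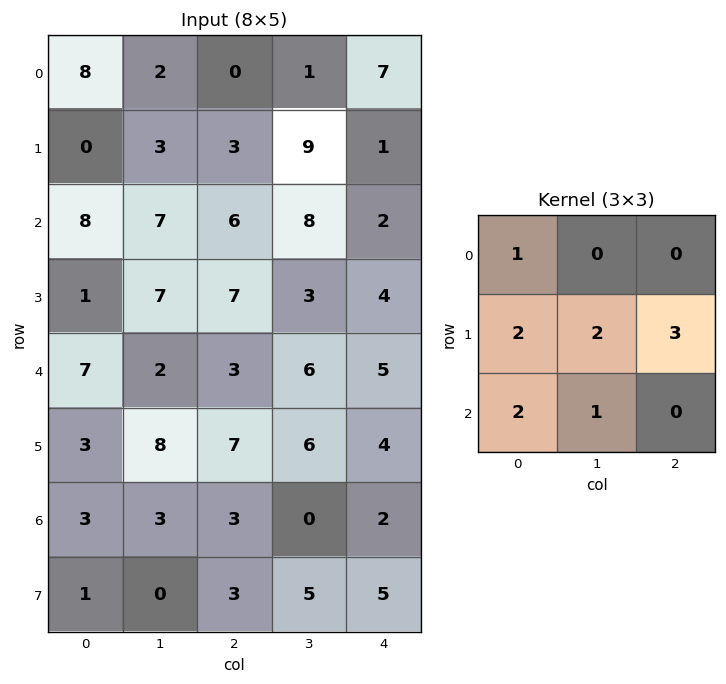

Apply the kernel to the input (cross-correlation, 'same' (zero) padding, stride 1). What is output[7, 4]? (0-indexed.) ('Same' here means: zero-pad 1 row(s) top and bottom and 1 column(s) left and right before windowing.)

The receptive field on the zero-padded input at this output position is [0 2 0 / 5 5 0 / 0 0 0]. Elementwise product with the kernel and sum: 0·1 + 5·2 + 5·2 + 0·3 + 0·2 + 0·1.

20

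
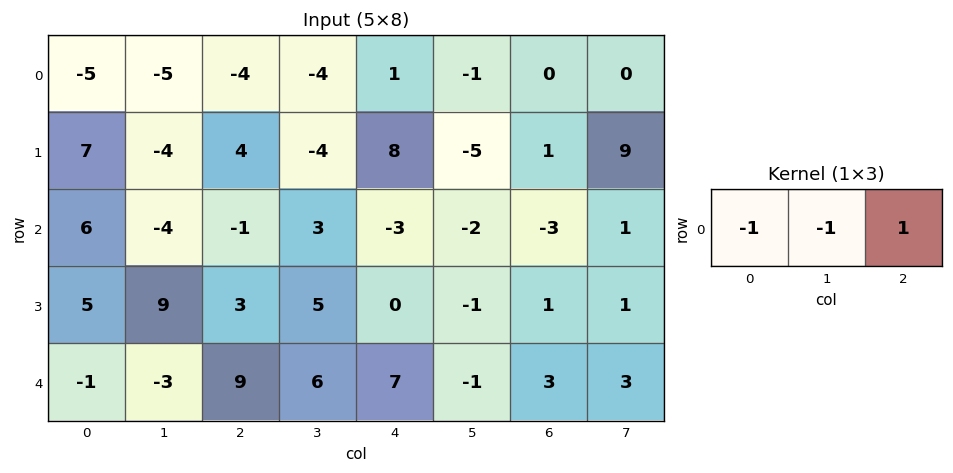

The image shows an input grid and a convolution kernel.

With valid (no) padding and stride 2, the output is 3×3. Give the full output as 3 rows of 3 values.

Output[0,0]: The receptive field on the input at this output position is [-5 -5 -4]. Elementwise product with the kernel and sum: -5·-1 + -5·-1 + -4·1.
Output[0,1]: The receptive field on the input at this output position is [-4 -4 1]. Elementwise product with the kernel and sum: -4·-1 + -4·-1 + 1·1.

6 9 0
-3 -5 2
13 -8 -3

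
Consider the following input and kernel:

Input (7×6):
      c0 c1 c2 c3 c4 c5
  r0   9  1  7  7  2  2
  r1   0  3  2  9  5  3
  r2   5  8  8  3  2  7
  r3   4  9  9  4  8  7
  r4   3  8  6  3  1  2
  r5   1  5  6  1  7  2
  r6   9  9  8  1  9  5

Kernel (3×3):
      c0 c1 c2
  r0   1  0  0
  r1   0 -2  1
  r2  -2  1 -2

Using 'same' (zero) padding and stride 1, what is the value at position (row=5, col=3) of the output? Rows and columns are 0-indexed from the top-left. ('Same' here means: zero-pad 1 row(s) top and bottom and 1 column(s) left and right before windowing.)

The receptive field on the zero-padded input at this output position is [6 3 1 / 6 1 7 / 8 1 9]. Elementwise product with the kernel and sum: 6·1 + 1·-2 + 7·1 + 8·-2 + 1·1 + 9·-2.

-22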